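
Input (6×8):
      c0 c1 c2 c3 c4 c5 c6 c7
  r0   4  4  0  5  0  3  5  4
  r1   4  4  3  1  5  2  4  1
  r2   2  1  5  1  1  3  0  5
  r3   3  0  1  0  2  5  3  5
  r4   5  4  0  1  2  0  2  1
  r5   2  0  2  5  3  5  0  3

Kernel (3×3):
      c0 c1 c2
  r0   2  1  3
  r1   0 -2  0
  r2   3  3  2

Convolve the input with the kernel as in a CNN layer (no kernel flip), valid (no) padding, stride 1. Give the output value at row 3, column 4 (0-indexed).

42

The receptive field on the input at this output position is [2 5 3 / 2 0 2 / 3 5 0]. Elementwise product with the kernel and sum: 2·2 + 5·1 + 3·3 + 0·-2 + 3·3 + 5·3 + 0·2.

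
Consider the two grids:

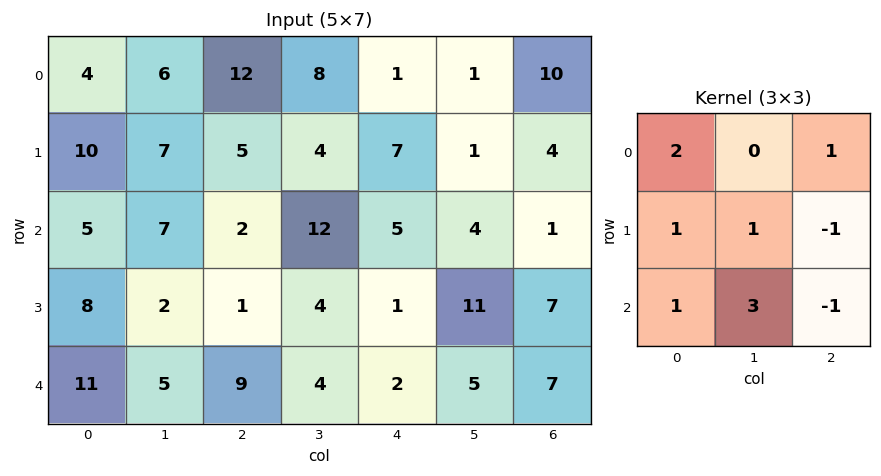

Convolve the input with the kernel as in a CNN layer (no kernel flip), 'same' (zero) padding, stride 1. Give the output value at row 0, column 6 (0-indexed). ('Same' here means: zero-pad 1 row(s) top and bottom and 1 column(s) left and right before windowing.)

The receptive field on the zero-padded input at this output position is [0 0 0 / 1 10 0 / 1 4 0]. Elementwise product with the kernel and sum: 0·2 + 0·1 + 1·1 + 10·1 + 0·-1 + 1·1 + 4·3 + 0·-1.

24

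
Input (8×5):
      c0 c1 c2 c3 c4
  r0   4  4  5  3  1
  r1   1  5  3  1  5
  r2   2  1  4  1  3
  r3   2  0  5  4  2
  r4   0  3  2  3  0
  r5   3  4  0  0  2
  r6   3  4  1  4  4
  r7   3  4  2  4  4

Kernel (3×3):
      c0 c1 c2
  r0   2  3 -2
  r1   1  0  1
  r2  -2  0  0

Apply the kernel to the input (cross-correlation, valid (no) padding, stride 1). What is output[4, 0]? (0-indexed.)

The receptive field on the input at this output position is [0 3 2 / 3 4 0 / 3 4 1]. Elementwise product with the kernel and sum: 0·2 + 3·3 + 2·-2 + 3·1 + 0·1 + 3·-2.

2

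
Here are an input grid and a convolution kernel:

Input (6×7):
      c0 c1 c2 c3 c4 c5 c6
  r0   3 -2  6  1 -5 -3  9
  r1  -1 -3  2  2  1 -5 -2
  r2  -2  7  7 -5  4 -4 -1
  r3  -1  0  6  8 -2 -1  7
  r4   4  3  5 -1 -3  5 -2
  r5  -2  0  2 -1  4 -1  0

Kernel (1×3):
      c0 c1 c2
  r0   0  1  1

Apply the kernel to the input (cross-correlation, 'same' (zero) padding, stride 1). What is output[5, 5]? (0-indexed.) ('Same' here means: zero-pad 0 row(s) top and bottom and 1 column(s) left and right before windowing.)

-1

The receptive field on the zero-padded input at this output position is [4 -1 0]. Elementwise product with the kernel and sum: -1·1 + 0·1.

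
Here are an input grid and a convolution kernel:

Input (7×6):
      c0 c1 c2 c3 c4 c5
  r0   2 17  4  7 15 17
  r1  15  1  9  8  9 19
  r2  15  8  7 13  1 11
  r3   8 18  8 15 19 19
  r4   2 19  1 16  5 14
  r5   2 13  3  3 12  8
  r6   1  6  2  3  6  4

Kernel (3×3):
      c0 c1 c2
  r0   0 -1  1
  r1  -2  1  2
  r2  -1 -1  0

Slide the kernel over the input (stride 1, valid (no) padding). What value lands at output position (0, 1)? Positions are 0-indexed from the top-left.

The receptive field on the input at this output position is [17 4 7 / 1 9 8 / 8 7 13]. Elementwise product with the kernel and sum: 4·-1 + 7·1 + 1·-2 + 9·1 + 8·2 + 8·-1 + 7·-1.

11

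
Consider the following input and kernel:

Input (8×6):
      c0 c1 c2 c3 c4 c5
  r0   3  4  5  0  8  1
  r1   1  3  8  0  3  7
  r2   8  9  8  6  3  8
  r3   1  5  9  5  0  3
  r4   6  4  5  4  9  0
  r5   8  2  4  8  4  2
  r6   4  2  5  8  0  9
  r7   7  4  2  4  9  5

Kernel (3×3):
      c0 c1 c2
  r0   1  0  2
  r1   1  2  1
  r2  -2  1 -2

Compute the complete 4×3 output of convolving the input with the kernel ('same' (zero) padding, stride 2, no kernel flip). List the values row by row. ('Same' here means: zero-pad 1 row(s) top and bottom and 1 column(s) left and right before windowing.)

Output[0,0]: The receptive field on the zero-padded input at this output position is [0 0 0 / 0 3 4 / 0 1 3]. Elementwise product with the kernel and sum: 0·1 + 0·2 + 0·1 + 3·2 + 4·1 + 0·-2 + 1·1 + 3·-2.

5 16 6
22 23 18
30 17 17
13 24 20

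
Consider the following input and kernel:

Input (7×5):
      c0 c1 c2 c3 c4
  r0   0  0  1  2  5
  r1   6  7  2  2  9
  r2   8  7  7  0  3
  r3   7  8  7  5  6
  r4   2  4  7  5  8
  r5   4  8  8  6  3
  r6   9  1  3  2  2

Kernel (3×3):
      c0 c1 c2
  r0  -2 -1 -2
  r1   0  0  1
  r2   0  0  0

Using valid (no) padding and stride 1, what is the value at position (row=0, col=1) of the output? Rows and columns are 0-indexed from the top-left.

The receptive field on the input at this output position is [0 1 2 / 7 2 2 / 7 7 0]. Elementwise product with the kernel and sum: 0·-2 + 1·-1 + 2·-2 + 2·1.

-3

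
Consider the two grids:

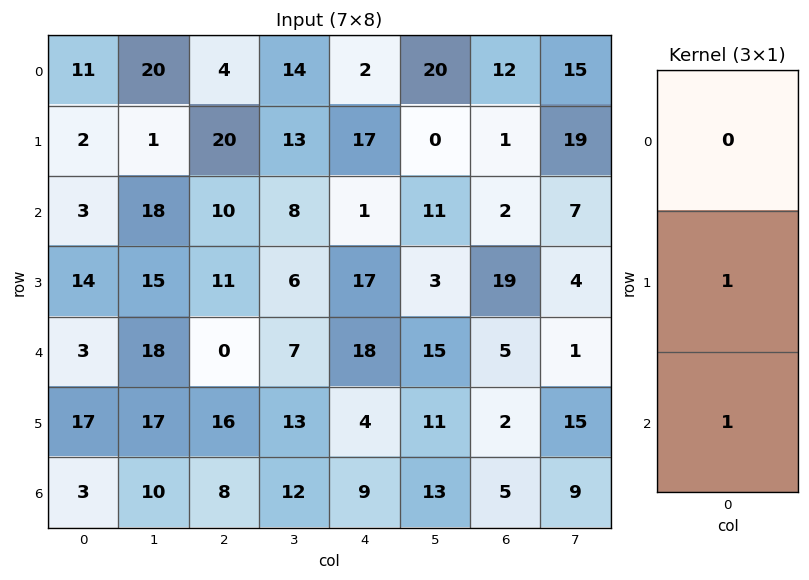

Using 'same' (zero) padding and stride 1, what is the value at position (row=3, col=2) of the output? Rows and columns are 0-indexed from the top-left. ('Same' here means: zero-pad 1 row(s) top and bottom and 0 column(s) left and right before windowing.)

11

The receptive field on the zero-padded input at this output position is [10 / 11 / 0]. Elementwise product with the kernel and sum: 11·1 + 0·1.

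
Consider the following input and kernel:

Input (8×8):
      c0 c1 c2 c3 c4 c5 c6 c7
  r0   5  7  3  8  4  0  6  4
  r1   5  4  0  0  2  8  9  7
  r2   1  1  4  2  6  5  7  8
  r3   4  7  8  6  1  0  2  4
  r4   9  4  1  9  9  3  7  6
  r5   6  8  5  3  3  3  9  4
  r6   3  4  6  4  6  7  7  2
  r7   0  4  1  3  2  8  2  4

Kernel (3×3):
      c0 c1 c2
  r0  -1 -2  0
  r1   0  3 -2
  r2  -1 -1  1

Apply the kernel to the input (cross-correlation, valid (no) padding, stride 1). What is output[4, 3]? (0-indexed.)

-27

The receptive field on the input at this output position is [9 9 3 / 3 3 3 / 4 6 7]. Elementwise product with the kernel and sum: 9·-1 + 9·-2 + 3·3 + 3·-2 + 4·-1 + 6·-1 + 7·1.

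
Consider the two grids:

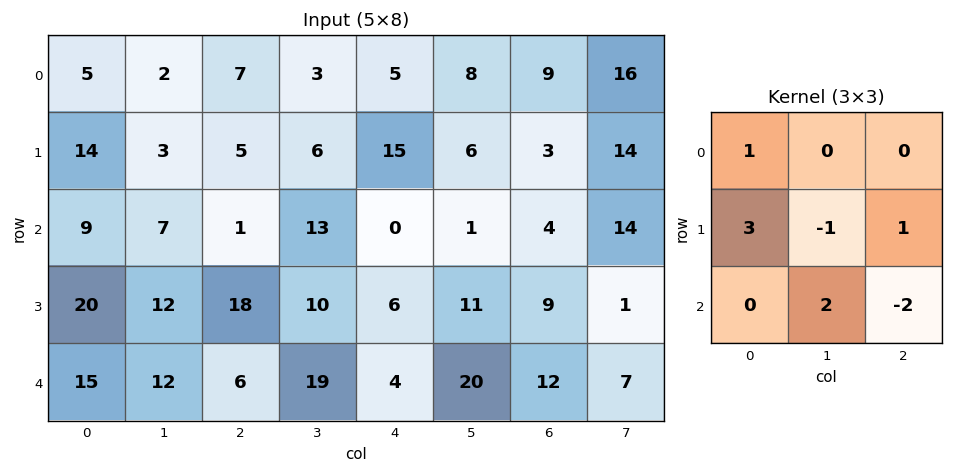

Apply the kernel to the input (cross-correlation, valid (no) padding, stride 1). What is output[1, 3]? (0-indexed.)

The receptive field on the input at this output position is [6 15 6 / 13 0 1 / 10 6 11]. Elementwise product with the kernel and sum: 6·1 + 13·3 + 0·-1 + 1·1 + 6·2 + 11·-2.

36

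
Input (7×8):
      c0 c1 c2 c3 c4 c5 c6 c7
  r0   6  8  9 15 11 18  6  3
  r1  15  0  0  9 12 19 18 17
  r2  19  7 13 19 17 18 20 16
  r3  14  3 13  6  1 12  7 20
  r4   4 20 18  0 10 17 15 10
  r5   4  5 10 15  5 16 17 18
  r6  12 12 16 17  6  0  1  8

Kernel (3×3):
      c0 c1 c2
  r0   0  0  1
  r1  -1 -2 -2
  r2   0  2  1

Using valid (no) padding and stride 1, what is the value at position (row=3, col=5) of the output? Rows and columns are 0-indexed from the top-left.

The receptive field on the input at this output position is [12 7 20 / 17 15 10 / 16 17 18]. Elementwise product with the kernel and sum: 20·1 + 17·-1 + 15·-2 + 10·-2 + 17·2 + 18·1.

5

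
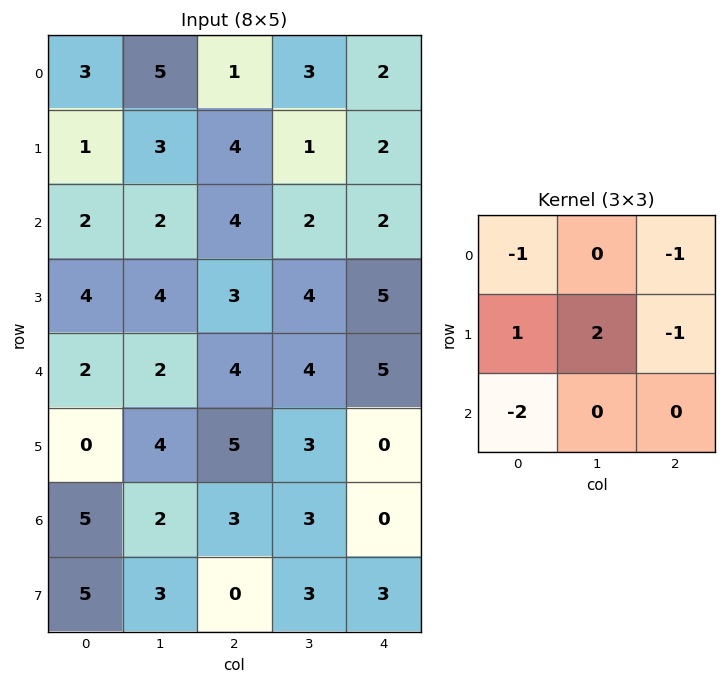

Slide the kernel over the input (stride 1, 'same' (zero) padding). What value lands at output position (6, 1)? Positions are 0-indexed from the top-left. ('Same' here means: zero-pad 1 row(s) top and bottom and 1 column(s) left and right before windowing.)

The receptive field on the zero-padded input at this output position is [0 4 5 / 5 2 3 / 5 3 0]. Elementwise product with the kernel and sum: 0·-1 + 5·-1 + 5·1 + 2·2 + 3·-1 + 5·-2.

-9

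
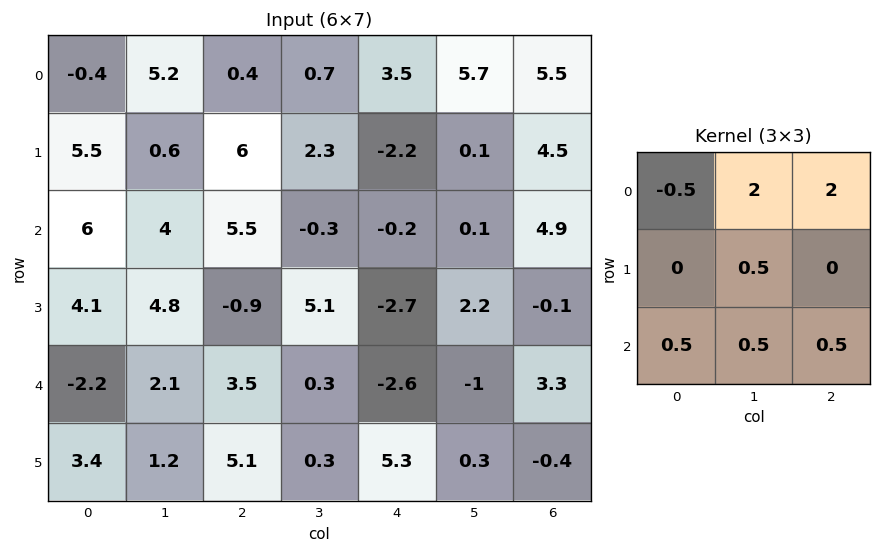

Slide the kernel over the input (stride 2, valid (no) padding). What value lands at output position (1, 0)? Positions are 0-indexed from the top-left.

20.1

The receptive field on the input at this output position is [6 4 5.5 / 4.1 4.8 -0.9 / -2.2 2.1 3.5]. Elementwise product with the kernel and sum: 6·-0.5 + 4·2 + 5.5·2 + 4.8·0.5 + -2.2·0.5 + 2.1·0.5 + 3.5·0.5.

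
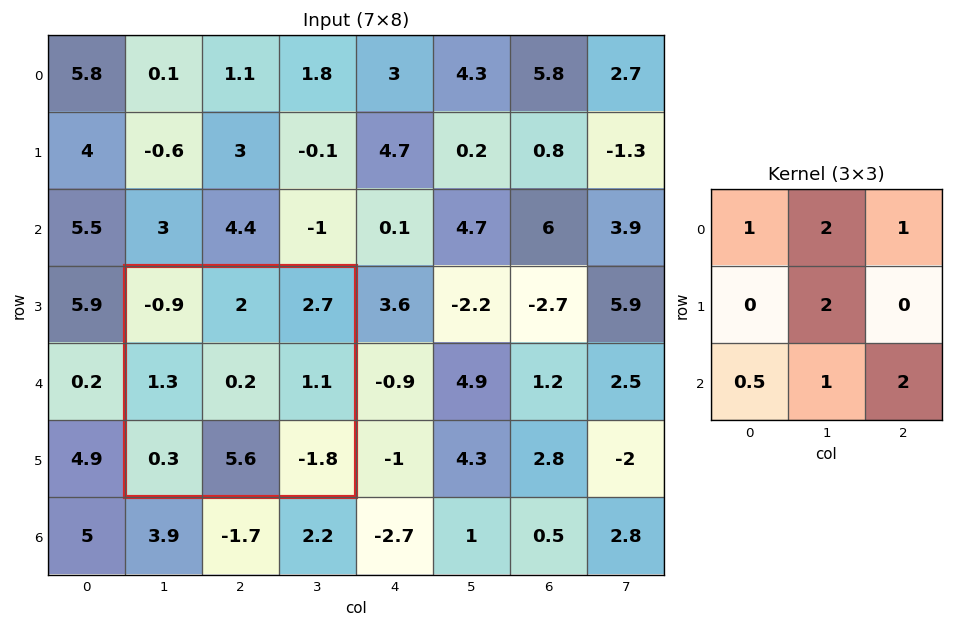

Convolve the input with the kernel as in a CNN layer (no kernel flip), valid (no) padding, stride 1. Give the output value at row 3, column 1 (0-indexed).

8.35

The receptive field on the input at this output position is [-0.9 2 2.7 / 1.3 0.2 1.1 / 0.3 5.6 -1.8]. Elementwise product with the kernel and sum: -0.9·1 + 2·2 + 2.7·1 + 0.2·2 + 0.3·0.5 + 5.6·1 + -1.8·2.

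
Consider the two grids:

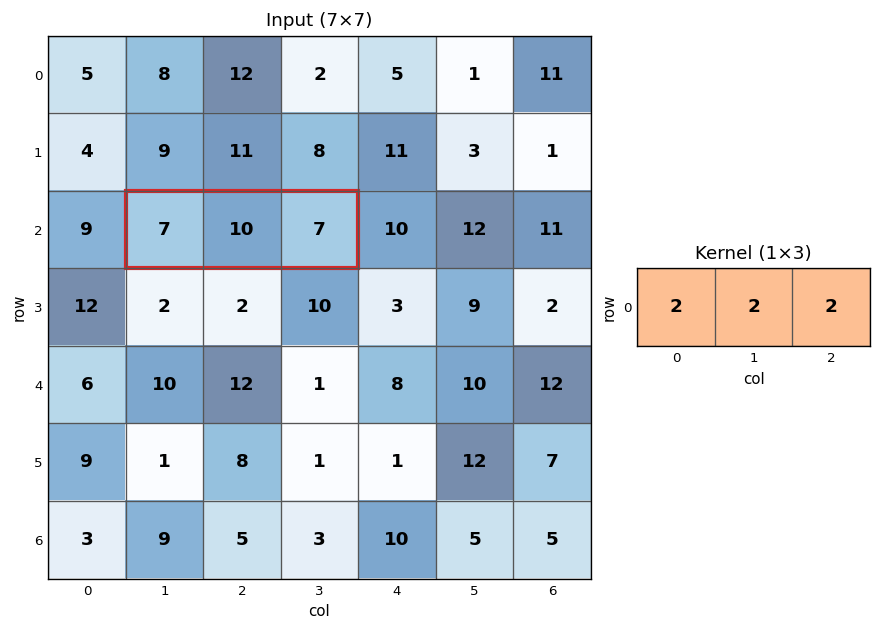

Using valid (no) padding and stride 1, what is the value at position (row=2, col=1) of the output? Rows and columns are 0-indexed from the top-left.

48

The receptive field on the input at this output position is [7 10 7]. Elementwise product with the kernel and sum: 7·2 + 10·2 + 7·2.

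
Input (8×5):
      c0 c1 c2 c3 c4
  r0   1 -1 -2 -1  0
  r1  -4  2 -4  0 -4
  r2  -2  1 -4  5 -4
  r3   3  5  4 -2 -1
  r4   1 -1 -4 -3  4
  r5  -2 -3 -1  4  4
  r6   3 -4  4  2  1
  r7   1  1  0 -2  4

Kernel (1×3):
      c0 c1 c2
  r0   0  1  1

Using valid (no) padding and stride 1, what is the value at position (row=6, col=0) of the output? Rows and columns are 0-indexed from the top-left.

The receptive field on the input at this output position is [3 -4 4]. Elementwise product with the kernel and sum: -4·1 + 4·1.

0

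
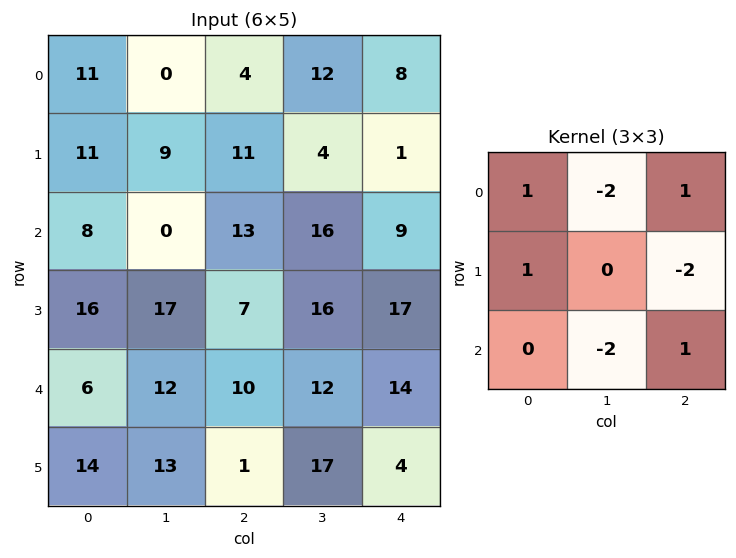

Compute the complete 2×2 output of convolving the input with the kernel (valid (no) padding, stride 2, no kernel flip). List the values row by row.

17 -26
9 -47

Output[0,0]: The receptive field on the input at this output position is [11 0 4 / 11 9 11 / 8 0 13]. Elementwise product with the kernel and sum: 11·1 + 0·-2 + 4·1 + 11·1 + 11·-2 + 0·-2 + 13·1.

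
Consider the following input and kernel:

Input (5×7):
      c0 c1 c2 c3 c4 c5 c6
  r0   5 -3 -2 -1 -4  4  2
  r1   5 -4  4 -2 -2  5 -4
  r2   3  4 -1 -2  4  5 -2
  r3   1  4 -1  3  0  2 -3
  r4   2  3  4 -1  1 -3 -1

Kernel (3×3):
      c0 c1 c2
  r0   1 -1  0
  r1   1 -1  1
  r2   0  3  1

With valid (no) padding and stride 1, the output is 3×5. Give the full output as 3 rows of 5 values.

32 -16 1 25 -6
18 -5 20 1 -7
8 24 -5 -1 -16

Output[0,0]: The receptive field on the input at this output position is [5 -3 -2 / 5 -4 4 / 3 4 -1]. Elementwise product with the kernel and sum: 5·1 + -3·-1 + 5·1 + -4·-1 + 4·1 + 4·3 + -1·1.
Output[0,1]: The receptive field on the input at this output position is [-3 -2 -1 / -4 4 -2 / 4 -1 -2]. Elementwise product with the kernel and sum: -3·1 + -2·-1 + -4·1 + 4·-1 + -2·1 + -1·3 + -2·1.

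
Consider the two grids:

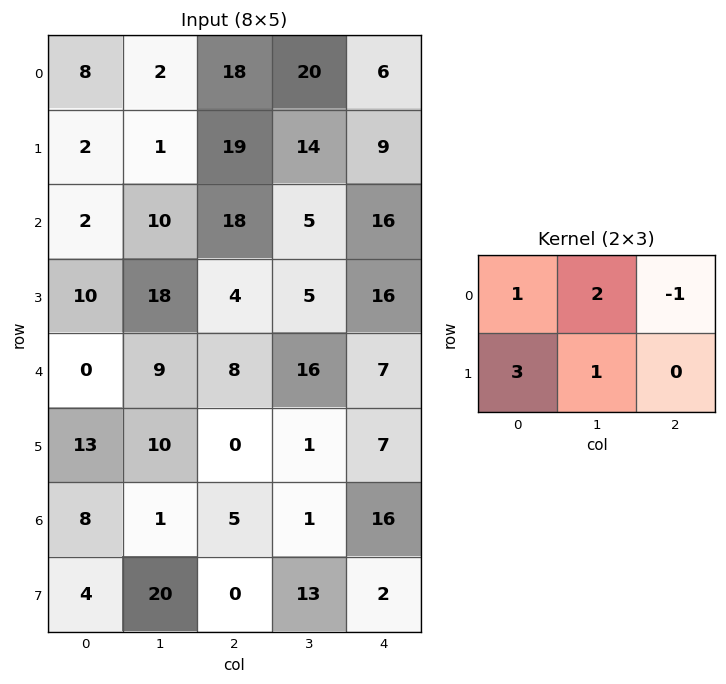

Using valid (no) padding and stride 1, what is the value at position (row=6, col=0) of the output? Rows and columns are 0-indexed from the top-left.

37

The receptive field on the input at this output position is [8 1 5 / 4 20 0]. Elementwise product with the kernel and sum: 8·1 + 1·2 + 5·-1 + 4·3 + 20·1.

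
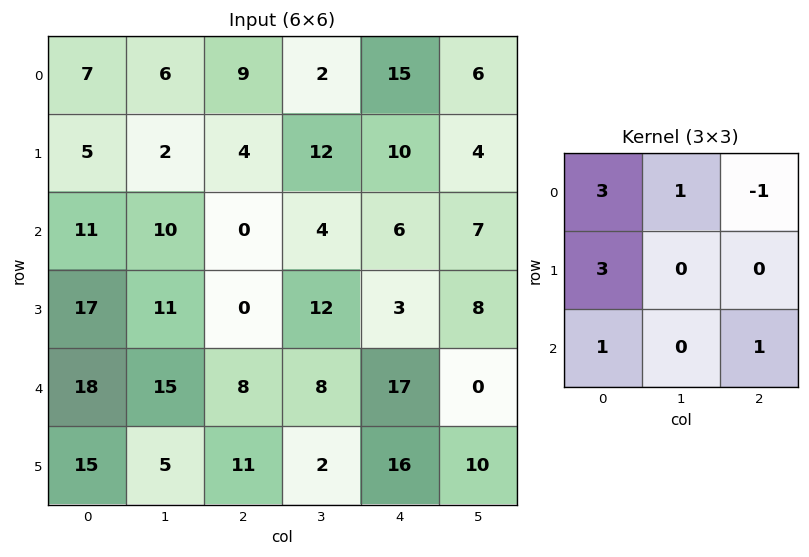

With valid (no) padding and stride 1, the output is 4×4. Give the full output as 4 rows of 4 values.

Output[0,0]: The receptive field on the input at this output position is [7 6 9 / 5 2 4 / 11 10 0]. Elementwise product with the kernel and sum: 7·3 + 6·1 + 9·-1 + 5·3 + 11·1 + 0·1.
Output[0,1]: The receptive field on the input at this output position is [6 9 2 / 2 4 12 / 10 0 4]. Elementwise product with the kernel and sum: 6·3 + 9·1 + 2·-1 + 2·3 + 10·1 + 4·1.

44 45 32 62
63 51 17 74
120 82 23 55
142 73 60 67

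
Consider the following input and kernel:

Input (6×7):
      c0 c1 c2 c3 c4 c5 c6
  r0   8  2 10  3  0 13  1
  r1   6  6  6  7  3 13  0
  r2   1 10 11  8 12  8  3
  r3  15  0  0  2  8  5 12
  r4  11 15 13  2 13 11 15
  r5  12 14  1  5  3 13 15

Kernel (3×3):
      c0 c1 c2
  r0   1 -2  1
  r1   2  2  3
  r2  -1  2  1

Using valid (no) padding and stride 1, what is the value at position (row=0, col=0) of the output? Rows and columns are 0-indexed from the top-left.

The receptive field on the input at this output position is [8 2 10 / 6 6 6 / 1 10 11]. Elementwise product with the kernel and sum: 8·1 + 2·-2 + 10·1 + 6·2 + 6·2 + 6·3 + 1·-1 + 10·2 + 11·1.

86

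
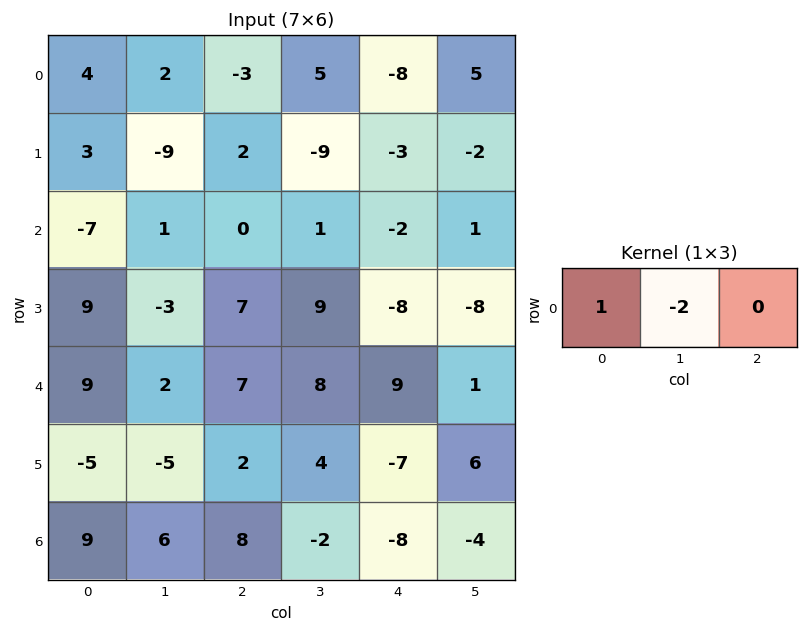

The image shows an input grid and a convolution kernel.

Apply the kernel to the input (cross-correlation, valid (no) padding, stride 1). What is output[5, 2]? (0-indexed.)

-6

The receptive field on the input at this output position is [2 4 -7]. Elementwise product with the kernel and sum: 2·1 + 4·-2.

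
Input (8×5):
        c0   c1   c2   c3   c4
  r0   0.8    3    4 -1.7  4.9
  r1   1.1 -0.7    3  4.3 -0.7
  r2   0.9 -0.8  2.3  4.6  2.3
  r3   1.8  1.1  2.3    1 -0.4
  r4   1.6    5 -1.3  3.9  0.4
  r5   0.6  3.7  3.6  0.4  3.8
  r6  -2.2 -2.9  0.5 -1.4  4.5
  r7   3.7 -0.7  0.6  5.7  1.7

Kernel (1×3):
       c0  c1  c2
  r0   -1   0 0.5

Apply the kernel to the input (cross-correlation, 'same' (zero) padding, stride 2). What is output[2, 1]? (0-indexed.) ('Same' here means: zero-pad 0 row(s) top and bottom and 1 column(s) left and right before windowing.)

-3.05

The receptive field on the zero-padded input at this output position is [5 -1.3 3.9]. Elementwise product with the kernel and sum: 5·-1 + 3.9·0.5.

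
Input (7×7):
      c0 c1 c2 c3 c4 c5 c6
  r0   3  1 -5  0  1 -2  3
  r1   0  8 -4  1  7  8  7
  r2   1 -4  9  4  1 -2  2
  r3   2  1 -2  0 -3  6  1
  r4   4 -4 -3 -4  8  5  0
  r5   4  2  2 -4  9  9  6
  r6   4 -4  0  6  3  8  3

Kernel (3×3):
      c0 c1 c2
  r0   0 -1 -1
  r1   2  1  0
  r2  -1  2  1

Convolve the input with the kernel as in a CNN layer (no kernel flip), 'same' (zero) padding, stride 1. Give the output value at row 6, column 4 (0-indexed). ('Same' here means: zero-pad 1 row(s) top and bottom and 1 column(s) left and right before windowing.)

-3

The receptive field on the zero-padded input at this output position is [-4 9 9 / 6 3 8 / 0 0 0]. Elementwise product with the kernel and sum: 9·-1 + 9·-1 + 6·2 + 3·1 + 0·-1 + 0·2 + 0·1.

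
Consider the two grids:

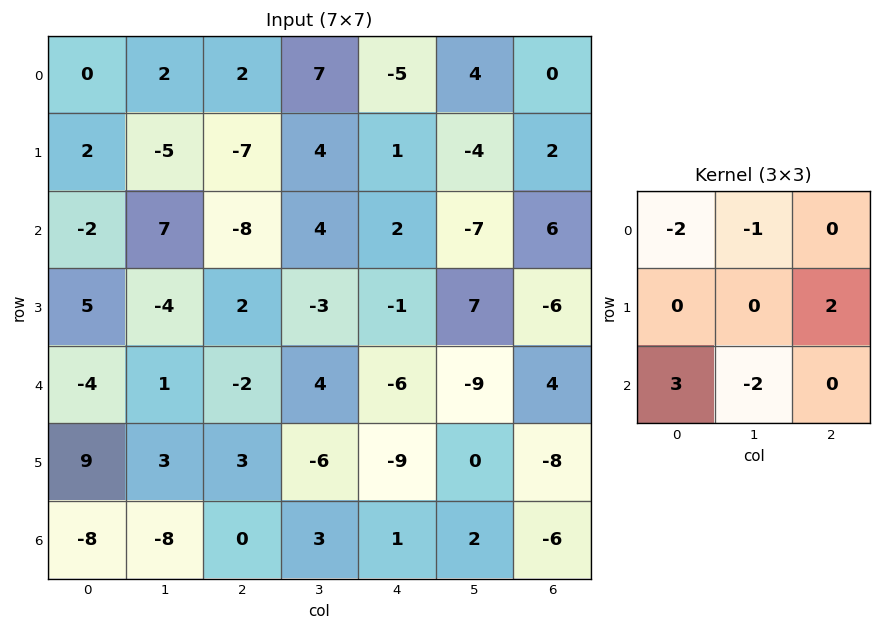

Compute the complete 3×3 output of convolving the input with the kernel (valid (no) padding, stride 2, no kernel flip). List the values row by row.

Output[0,0]: The receptive field on the input at this output position is [0 2 2 / 2 -5 -7 / -2 7 -8]. Elementwise product with the kernel and sum: 0·-2 + 2·-1 + -7·2 + -2·3 + 7·-2.

-36 -41 30
-13 -4 -9
5 -24 4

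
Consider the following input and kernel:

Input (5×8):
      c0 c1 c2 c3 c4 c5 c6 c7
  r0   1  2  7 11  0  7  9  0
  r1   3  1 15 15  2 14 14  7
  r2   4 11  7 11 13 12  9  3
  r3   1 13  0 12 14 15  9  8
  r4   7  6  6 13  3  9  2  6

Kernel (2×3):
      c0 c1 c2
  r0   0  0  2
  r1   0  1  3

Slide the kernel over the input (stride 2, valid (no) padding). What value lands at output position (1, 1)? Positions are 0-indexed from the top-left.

80

The receptive field on the input at this output position is [7 11 13 / 0 12 14]. Elementwise product with the kernel and sum: 13·2 + 12·1 + 14·3.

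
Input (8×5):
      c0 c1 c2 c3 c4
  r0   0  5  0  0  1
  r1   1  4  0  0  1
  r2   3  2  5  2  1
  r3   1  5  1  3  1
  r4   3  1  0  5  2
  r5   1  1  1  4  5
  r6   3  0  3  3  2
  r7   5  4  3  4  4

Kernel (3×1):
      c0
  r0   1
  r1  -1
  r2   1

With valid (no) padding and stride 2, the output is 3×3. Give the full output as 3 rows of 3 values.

Output[0,0]: The receptive field on the input at this output position is [0 / 1 / 3]. Elementwise product with the kernel and sum: 0·1 + 1·-1 + 3·1.
Output[0,1]: The receptive field on the input at this output position is [0 / 0 / 5]. Elementwise product with the kernel and sum: 0·1 + 0·-1 + 5·1.

2 5 1
5 4 2
5 2 -1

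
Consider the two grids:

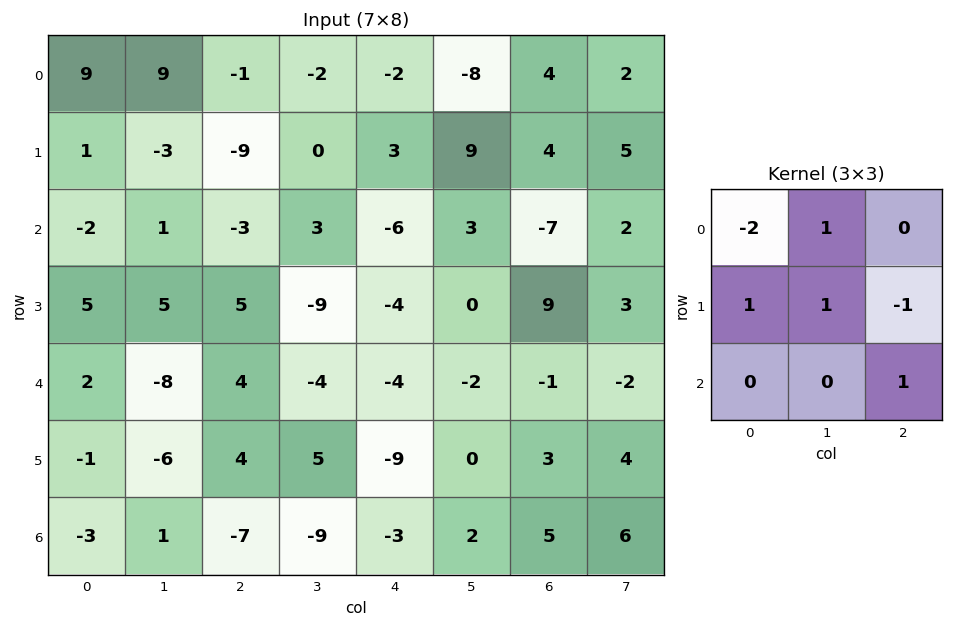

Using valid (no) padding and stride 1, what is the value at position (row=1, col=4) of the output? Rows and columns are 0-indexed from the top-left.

The receptive field on the input at this output position is [3 9 4 / -6 3 -7 / -4 0 9]. Elementwise product with the kernel and sum: 3·-2 + 9·1 + -6·1 + 3·1 + -7·-1 + 9·1.

16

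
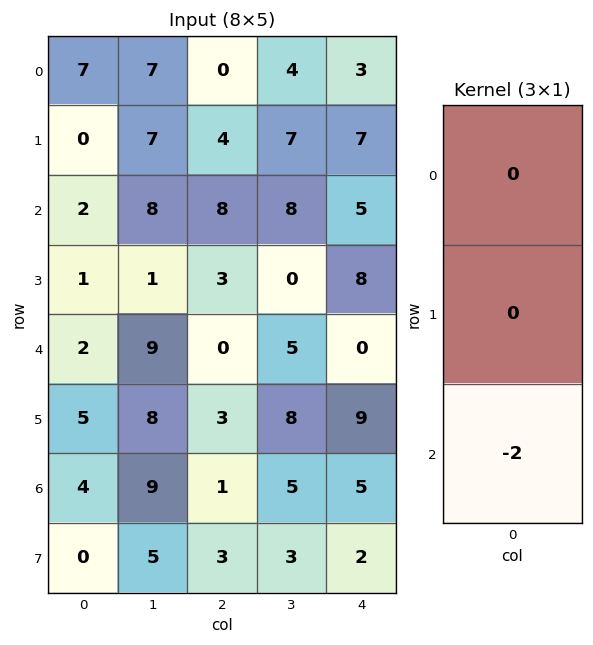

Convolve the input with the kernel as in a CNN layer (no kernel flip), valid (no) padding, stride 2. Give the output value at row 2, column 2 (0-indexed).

-10

The receptive field on the input at this output position is [0 / 9 / 5]. Elementwise product with the kernel and sum: 5·-2.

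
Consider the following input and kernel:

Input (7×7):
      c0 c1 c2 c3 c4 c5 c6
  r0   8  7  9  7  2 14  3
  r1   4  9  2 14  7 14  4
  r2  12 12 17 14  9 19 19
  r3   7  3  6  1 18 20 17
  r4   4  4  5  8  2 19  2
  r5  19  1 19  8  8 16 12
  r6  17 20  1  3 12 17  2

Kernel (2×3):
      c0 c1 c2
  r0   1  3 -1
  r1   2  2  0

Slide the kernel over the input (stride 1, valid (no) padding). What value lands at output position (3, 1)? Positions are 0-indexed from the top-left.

38

The receptive field on the input at this output position is [3 6 1 / 4 5 8]. Elementwise product with the kernel and sum: 3·1 + 6·3 + 1·-1 + 4·2 + 5·2.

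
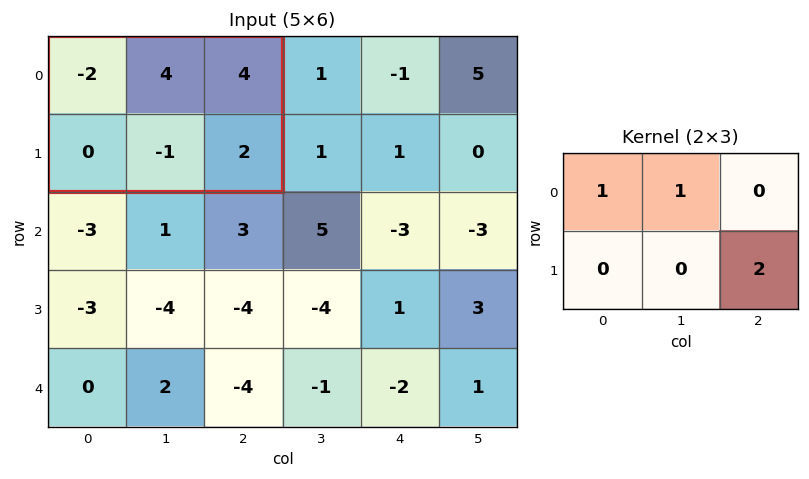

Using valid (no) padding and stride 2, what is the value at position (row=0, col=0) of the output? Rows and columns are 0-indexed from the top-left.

6

The receptive field on the input at this output position is [-2 4 4 / 0 -1 2]. Elementwise product with the kernel and sum: -2·1 + 4·1 + 2·2.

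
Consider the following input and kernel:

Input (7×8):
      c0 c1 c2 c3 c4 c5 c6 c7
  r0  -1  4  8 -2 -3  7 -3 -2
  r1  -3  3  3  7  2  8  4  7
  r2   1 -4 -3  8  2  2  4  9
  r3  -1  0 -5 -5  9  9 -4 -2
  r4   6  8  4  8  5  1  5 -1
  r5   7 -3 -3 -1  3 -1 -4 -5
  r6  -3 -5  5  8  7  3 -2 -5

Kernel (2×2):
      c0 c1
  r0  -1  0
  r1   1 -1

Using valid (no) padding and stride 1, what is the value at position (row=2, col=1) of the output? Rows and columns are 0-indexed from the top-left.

9

The receptive field on the input at this output position is [-4 -3 / 0 -5]. Elementwise product with the kernel and sum: -4·-1 + 0·1 + -5·-1.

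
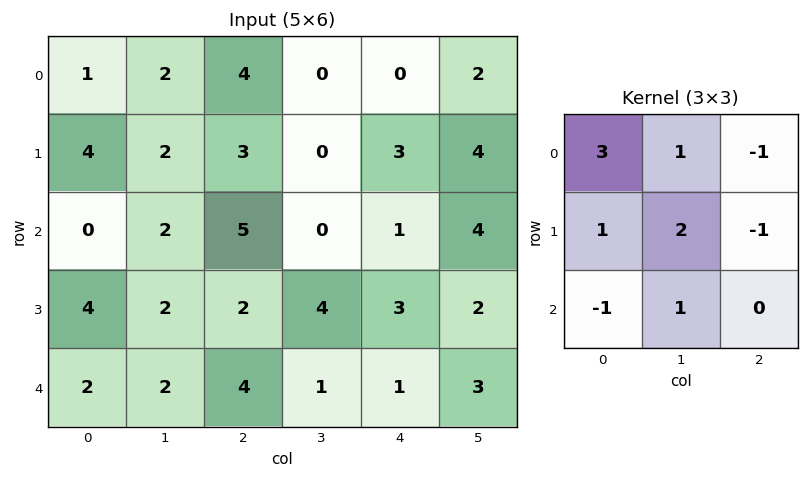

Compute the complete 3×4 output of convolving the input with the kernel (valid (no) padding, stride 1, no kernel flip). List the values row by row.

Output[0,0]: The receptive field on the input at this output position is [1 2 4 / 4 2 3 / 0 2 5]. Elementwise product with the kernel and sum: 1·3 + 2·1 + 4·-1 + 4·1 + 2·2 + 3·-1 + 0·-1 + 2·1.
Output[0,1]: The receptive field on the input at this output position is [2 4 0 / 2 3 0 / 2 5 0]. Elementwise product with the kernel and sum: 2·3 + 4·1 + 0·-1 + 2·1 + 3·2 + 0·-1 + 2·-1 + 5·1.

8 21 7 1
8 21 12 -4
3 15 18 5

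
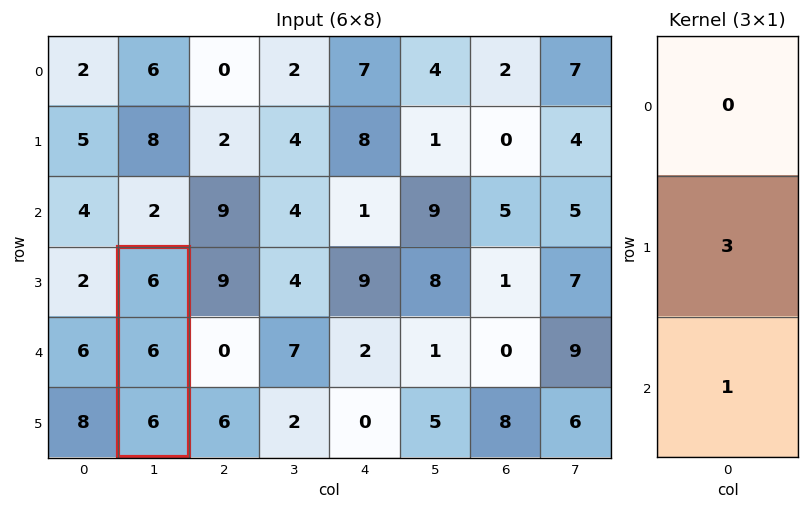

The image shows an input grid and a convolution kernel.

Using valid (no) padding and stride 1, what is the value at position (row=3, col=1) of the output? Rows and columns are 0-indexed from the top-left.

The receptive field on the input at this output position is [6 / 6 / 6]. Elementwise product with the kernel and sum: 6·3 + 6·1.

24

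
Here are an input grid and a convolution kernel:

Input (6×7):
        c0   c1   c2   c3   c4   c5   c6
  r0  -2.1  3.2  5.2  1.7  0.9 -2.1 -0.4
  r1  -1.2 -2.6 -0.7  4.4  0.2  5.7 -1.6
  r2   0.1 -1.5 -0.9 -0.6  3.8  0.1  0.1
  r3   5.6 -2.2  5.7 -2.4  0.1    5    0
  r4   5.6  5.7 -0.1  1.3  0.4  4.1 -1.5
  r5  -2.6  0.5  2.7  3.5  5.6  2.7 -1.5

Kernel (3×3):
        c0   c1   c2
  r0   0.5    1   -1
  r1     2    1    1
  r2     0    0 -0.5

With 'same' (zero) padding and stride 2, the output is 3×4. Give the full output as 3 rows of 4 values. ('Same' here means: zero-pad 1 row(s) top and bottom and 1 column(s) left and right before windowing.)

2.4 11.1 -0.65 -4.6
1.1 -9.7 -3.1 1.55
18.85 17.85 -0.35 9.2

Output[0,0]: The receptive field on the zero-padded input at this output position is [0 0 0 / 0 -2.1 3.2 / 0 -1.2 -2.6]. Elementwise product with the kernel and sum: 0·0.5 + 0·1 + 0·-1 + 0·2 + -2.1·1 + 3.2·1 + -2.6·-0.5.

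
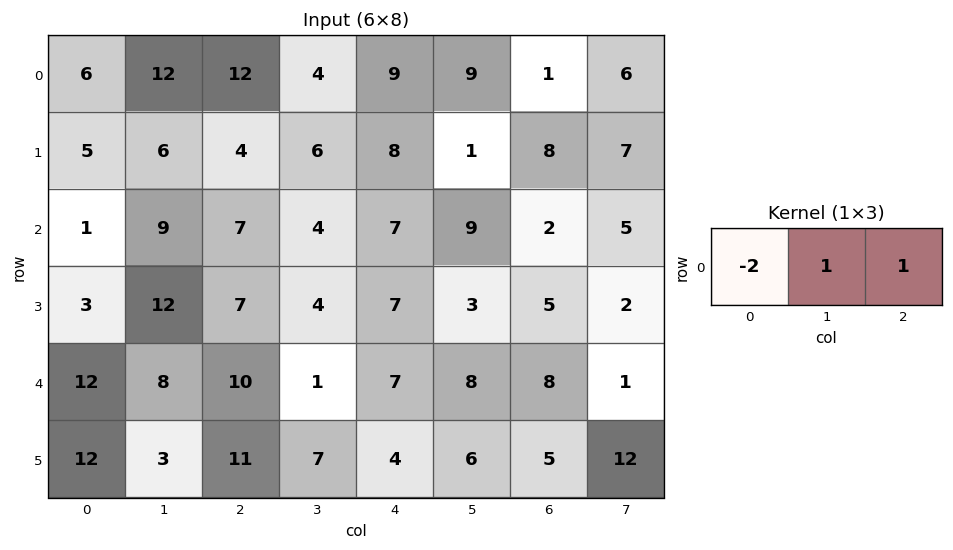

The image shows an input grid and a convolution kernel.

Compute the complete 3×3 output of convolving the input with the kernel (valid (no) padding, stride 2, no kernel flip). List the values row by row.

12 -11 -8
14 -3 -3
-6 -12 2

Output[0,0]: The receptive field on the input at this output position is [6 12 12]. Elementwise product with the kernel and sum: 6·-2 + 12·1 + 12·1.
Output[0,1]: The receptive field on the input at this output position is [12 4 9]. Elementwise product with the kernel and sum: 12·-2 + 4·1 + 9·1.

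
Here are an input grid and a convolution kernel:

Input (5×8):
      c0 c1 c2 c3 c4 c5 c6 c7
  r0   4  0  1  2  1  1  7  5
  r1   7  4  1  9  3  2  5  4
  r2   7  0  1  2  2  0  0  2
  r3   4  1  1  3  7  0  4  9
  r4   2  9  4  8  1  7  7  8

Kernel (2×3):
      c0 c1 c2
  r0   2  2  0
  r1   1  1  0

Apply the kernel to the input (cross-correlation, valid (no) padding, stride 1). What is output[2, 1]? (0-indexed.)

4

The receptive field on the input at this output position is [0 1 2 / 1 1 3]. Elementwise product with the kernel and sum: 0·2 + 1·2 + 1·1 + 1·1.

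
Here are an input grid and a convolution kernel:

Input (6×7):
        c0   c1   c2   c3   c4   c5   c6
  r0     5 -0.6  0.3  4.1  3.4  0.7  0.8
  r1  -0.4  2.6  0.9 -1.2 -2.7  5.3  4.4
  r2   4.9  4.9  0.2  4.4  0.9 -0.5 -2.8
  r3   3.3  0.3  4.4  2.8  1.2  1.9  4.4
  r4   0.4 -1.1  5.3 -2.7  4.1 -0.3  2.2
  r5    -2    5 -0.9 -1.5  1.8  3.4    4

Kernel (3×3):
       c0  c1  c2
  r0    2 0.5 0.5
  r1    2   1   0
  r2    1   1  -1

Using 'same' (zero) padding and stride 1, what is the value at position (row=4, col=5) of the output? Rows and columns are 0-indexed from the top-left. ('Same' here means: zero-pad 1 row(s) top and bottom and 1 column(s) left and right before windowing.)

14.65

The receptive field on the zero-padded input at this output position is [1.2 1.9 4.4 / 4.1 -0.3 2.2 / 1.8 3.4 4]. Elementwise product with the kernel and sum: 1.2·2 + 1.9·0.5 + 4.4·0.5 + 4.1·2 + -0.3·1 + 1.8·1 + 3.4·1 + 4·-1.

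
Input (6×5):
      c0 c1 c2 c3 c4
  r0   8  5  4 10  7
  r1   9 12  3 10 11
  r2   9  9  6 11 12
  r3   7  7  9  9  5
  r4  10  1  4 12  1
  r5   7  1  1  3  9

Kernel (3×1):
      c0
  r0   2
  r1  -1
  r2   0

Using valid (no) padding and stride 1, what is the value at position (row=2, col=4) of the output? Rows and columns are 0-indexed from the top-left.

19

The receptive field on the input at this output position is [12 / 5 / 1]. Elementwise product with the kernel and sum: 12·2 + 5·-1.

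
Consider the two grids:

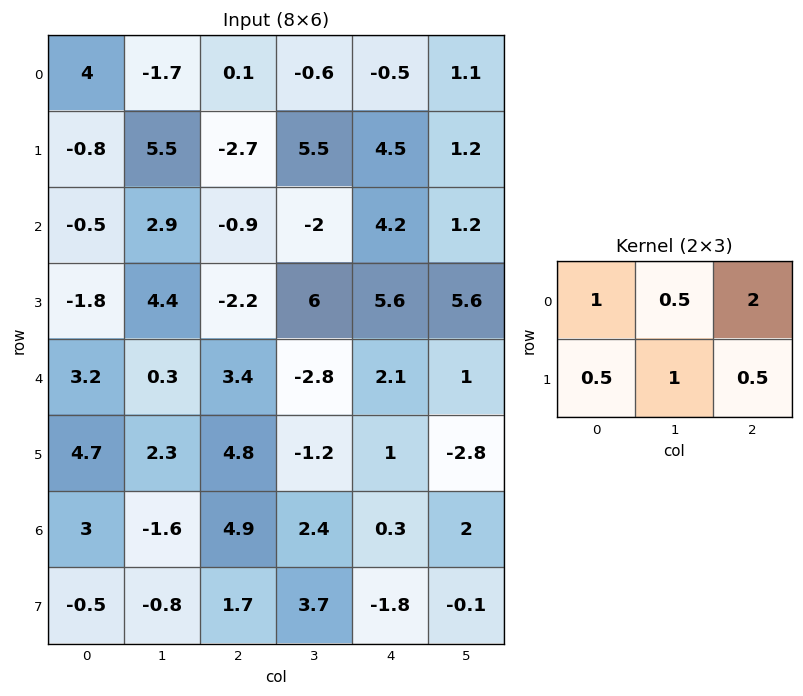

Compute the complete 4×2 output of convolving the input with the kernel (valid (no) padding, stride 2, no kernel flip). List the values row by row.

Output[0,0]: The receptive field on the input at this output position is [4 -1.7 0.1 / -0.8 5.5 -2.7]. Elementwise product with the kernel and sum: 4·1 + -1.7·0.5 + 0.1·2 + -0.8·0.5 + 5.5·1 + -2.7·0.5.

7.1 5.2
1.55 14.2
17.2 7.9
11.8 10.35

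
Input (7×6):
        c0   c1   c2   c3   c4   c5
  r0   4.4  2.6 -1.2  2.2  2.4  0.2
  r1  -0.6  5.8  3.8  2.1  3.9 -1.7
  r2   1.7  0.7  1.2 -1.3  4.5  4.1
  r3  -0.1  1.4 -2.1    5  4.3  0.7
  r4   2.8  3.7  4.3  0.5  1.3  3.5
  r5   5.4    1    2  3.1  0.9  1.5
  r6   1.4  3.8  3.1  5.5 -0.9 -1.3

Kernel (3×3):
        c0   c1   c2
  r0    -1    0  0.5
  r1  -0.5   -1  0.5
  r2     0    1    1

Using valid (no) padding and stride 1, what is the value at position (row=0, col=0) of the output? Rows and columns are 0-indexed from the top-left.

-6.7

The receptive field on the input at this output position is [4.4 2.6 -1.2 / -0.6 5.8 3.8 / 1.7 0.7 1.2]. Elementwise product with the kernel and sum: 4.4·-1 + -1.2·0.5 + -0.6·-0.5 + 5.8·-1 + 3.8·0.5 + 0.7·1 + 1.2·1.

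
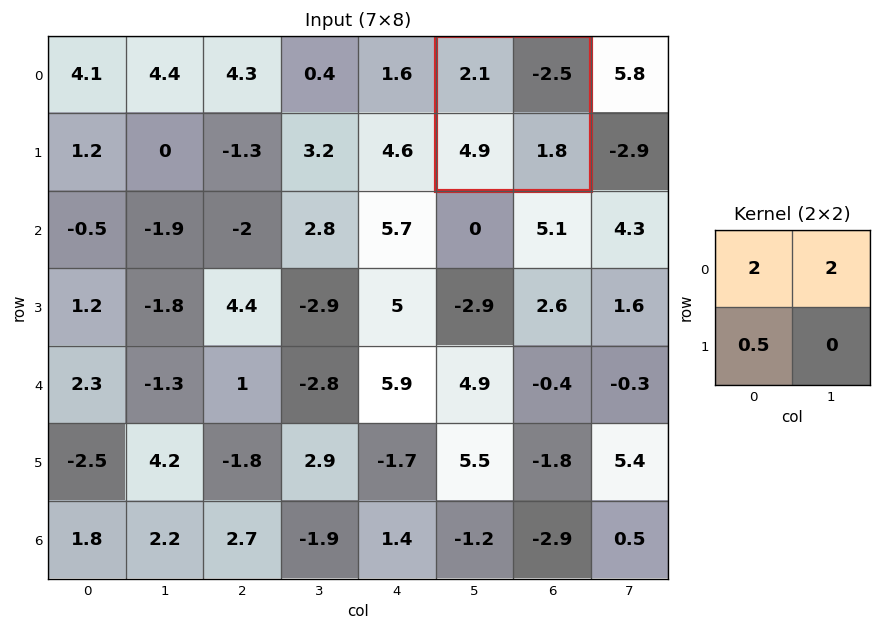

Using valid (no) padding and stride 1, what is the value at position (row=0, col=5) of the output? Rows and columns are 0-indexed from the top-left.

The receptive field on the input at this output position is [2.1 -2.5 / 4.9 1.8]. Elementwise product with the kernel and sum: 2.1·2 + -2.5·2 + 4.9·0.5.

1.65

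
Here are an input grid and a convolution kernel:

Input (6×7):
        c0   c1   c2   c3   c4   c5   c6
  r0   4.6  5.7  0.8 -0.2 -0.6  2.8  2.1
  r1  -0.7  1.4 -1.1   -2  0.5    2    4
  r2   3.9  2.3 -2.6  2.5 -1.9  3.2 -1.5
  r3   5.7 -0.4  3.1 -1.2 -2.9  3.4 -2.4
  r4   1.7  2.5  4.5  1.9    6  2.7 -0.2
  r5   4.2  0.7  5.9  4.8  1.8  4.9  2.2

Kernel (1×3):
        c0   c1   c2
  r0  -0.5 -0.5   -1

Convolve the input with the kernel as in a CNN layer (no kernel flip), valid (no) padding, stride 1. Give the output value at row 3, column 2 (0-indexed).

1.95

The receptive field on the input at this output position is [3.1 -1.2 -2.9]. Elementwise product with the kernel and sum: 3.1·-0.5 + -1.2·-0.5 + -2.9·-1.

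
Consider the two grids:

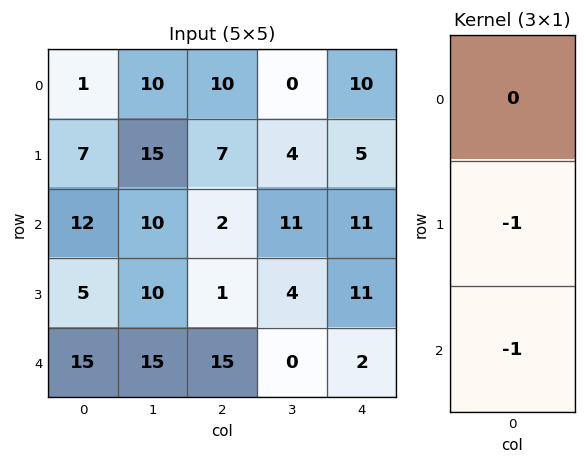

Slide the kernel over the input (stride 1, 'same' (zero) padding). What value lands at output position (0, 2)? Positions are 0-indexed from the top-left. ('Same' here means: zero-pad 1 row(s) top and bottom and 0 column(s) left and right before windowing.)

-17

The receptive field on the zero-padded input at this output position is [0 / 10 / 7]. Elementwise product with the kernel and sum: 10·-1 + 7·-1.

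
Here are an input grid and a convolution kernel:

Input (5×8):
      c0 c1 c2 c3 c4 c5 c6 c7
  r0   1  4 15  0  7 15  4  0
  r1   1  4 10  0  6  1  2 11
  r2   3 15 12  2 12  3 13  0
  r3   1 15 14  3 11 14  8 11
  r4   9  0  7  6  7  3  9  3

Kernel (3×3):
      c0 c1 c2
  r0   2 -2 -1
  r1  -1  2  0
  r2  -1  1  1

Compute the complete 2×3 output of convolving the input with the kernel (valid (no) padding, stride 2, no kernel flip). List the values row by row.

Output[0,0]: The receptive field on the input at this output position is [1 4 15 / 1 4 10 / 3 15 12]. Elementwise product with the kernel and sum: 1·2 + 4·-2 + 15·-1 + 1·-1 + 4·2 + 3·-1 + 15·1 + 12·1.

10 15 -20
-9 6 27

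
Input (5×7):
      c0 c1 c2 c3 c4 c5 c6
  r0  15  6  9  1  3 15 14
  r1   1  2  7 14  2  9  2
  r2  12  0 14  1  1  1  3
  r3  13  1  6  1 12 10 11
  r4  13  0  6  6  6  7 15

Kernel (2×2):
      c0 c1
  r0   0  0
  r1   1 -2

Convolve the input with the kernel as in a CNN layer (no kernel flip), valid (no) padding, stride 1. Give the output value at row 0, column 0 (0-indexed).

-3

The receptive field on the input at this output position is [15 6 / 1 2]. Elementwise product with the kernel and sum: 1·1 + 2·-2.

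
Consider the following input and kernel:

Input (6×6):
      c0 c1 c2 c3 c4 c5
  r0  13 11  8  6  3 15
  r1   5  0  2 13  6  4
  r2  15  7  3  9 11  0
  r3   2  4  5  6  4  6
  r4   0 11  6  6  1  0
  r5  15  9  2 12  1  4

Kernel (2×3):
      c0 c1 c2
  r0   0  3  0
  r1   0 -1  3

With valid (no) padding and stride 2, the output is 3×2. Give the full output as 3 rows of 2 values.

Output[0,0]: The receptive field on the input at this output position is [13 11 8 / 5 0 2]. Elementwise product with the kernel and sum: 11·3 + 0·-1 + 2·3.

39 23
32 33
30 9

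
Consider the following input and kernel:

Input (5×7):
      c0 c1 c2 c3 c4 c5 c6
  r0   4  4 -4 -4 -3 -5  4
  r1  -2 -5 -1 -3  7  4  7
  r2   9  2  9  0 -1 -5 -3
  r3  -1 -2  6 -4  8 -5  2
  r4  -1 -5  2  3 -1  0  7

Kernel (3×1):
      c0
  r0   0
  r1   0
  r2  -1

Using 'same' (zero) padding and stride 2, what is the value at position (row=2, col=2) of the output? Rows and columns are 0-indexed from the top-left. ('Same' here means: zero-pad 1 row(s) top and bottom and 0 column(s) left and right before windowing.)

The receptive field on the zero-padded input at this output position is [8 / -1 / 0]. Elementwise product with the kernel and sum: 0·-1.

0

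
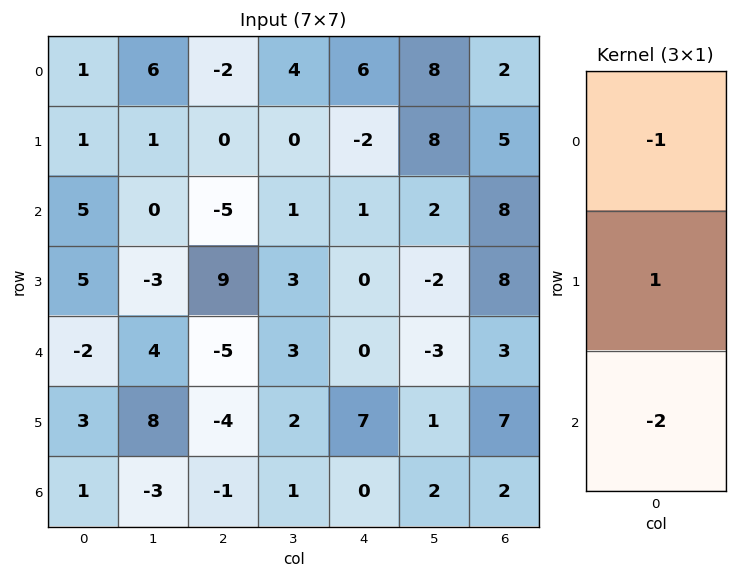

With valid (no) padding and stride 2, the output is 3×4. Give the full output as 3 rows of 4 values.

-10 12 -10 -13
4 24 -1 -6
3 3 7 0

Output[0,0]: The receptive field on the input at this output position is [1 / 1 / 5]. Elementwise product with the kernel and sum: 1·-1 + 1·1 + 5·-2.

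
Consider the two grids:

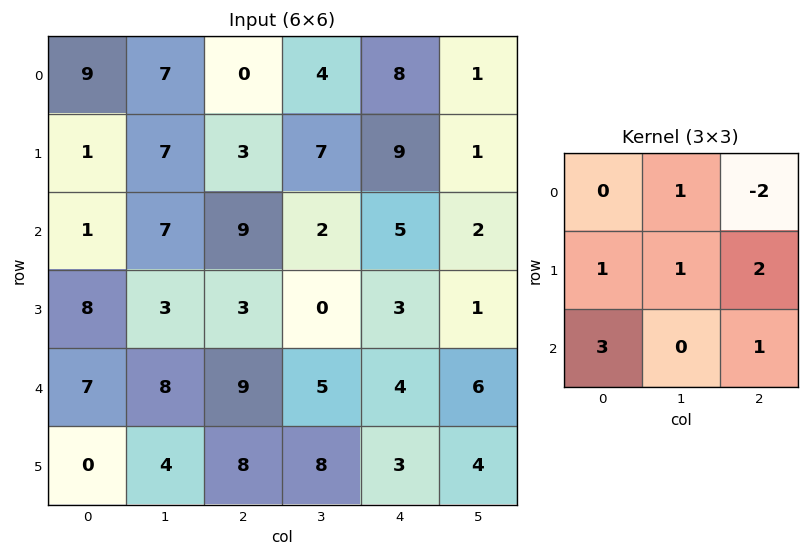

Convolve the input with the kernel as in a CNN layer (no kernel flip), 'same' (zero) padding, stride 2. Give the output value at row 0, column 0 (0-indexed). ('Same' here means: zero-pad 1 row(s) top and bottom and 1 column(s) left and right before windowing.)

30

The receptive field on the zero-padded input at this output position is [0 0 0 / 0 9 7 / 0 1 7]. Elementwise product with the kernel and sum: 0·1 + 0·-2 + 0·1 + 9·1 + 7·2 + 0·3 + 7·1.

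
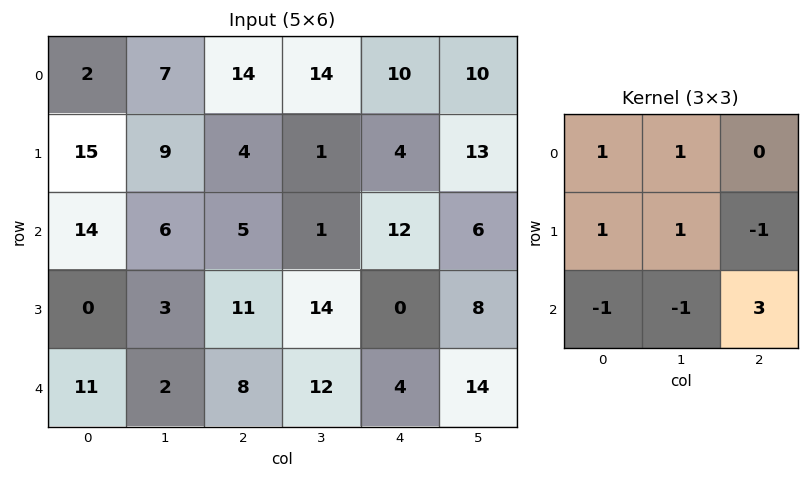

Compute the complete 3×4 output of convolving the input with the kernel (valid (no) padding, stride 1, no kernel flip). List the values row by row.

Output[0,0]: The receptive field on the input at this output position is [2 7 14 / 15 9 4 / 14 6 5]. Elementwise product with the kernel and sum: 2·1 + 7·1 + 15·1 + 9·1 + 4·-1 + 14·-1 + 6·-1 + 5·3.
Output[0,1]: The receptive field on the input at this output position is [7 14 14 / 9 4 1 / 6 5 1]. Elementwise product with the kernel and sum: 7·1 + 14·1 + 9·1 + 4·1 + 1·-1 + 6·-1 + 5·-1 + 1·3.

24 25 59 21
69 51 -26 22
23 37 23 45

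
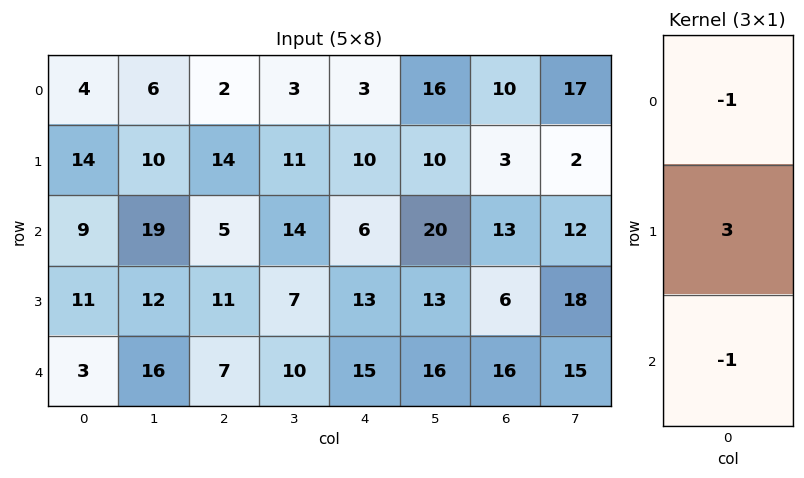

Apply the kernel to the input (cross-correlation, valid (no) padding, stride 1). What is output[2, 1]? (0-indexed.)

1

The receptive field on the input at this output position is [19 / 12 / 16]. Elementwise product with the kernel and sum: 19·-1 + 12·3 + 16·-1.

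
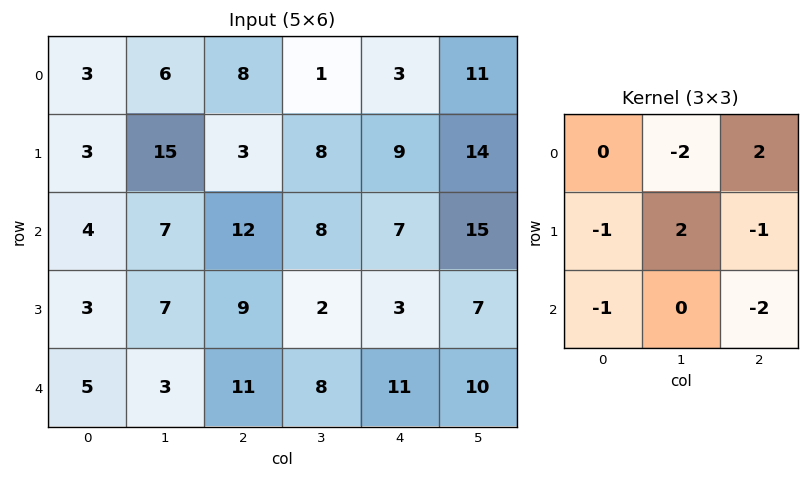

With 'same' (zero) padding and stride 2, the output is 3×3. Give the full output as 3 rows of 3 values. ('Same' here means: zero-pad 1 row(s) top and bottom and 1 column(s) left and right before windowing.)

-30 -22 -42
11 8 -15
15 -3 12

Output[0,0]: The receptive field on the zero-padded input at this output position is [0 0 0 / 0 3 6 / 0 3 15]. Elementwise product with the kernel and sum: 0·-2 + 0·2 + 0·-1 + 3·2 + 6·-1 + 0·-1 + 15·-2.
Output[0,1]: The receptive field on the zero-padded input at this output position is [0 0 0 / 6 8 1 / 15 3 8]. Elementwise product with the kernel and sum: 0·-2 + 0·2 + 6·-1 + 8·2 + 1·-1 + 15·-1 + 8·-2.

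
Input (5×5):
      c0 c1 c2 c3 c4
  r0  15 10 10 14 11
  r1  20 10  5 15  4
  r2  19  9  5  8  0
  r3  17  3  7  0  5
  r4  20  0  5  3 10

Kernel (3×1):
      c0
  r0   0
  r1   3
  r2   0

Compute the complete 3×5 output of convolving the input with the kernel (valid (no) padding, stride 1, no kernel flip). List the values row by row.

Output[0,0]: The receptive field on the input at this output position is [15 / 20 / 19]. Elementwise product with the kernel and sum: 20·3.

60 30 15 45 12
57 27 15 24 0
51 9 21 0 15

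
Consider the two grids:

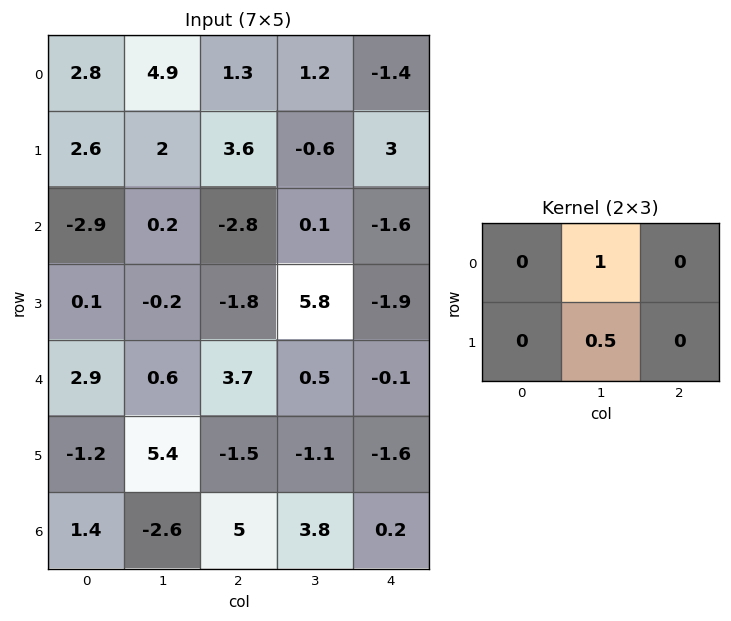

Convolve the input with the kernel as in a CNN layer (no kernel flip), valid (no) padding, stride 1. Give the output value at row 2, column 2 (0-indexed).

The receptive field on the input at this output position is [-2.8 0.1 -1.6 / -1.8 5.8 -1.9]. Elementwise product with the kernel and sum: 0.1·1 + 5.8·0.5.

3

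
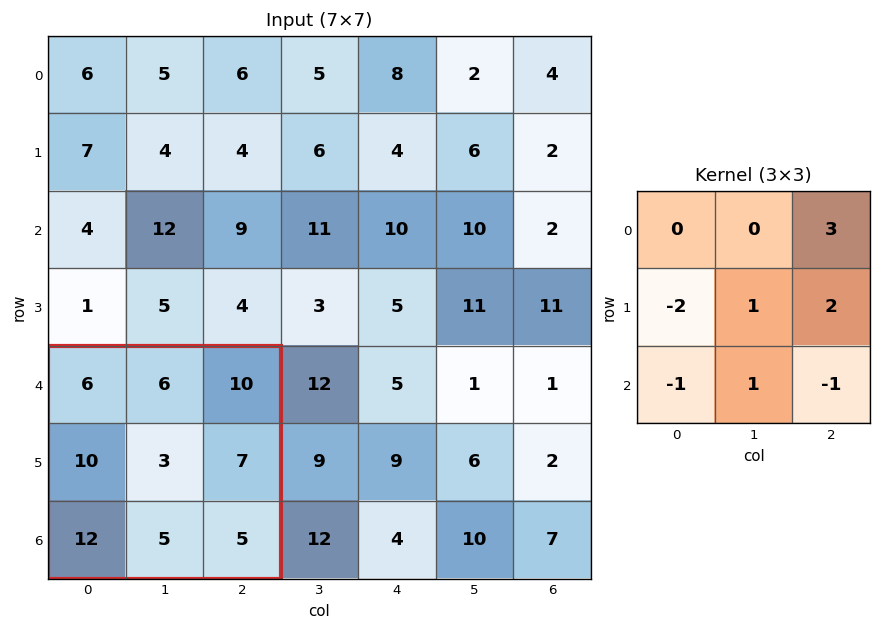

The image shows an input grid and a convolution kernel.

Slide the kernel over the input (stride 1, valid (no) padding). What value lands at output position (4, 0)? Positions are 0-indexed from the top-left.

15

The receptive field on the input at this output position is [6 6 10 / 10 3 7 / 12 5 5]. Elementwise product with the kernel and sum: 10·3 + 10·-2 + 3·1 + 7·2 + 12·-1 + 5·1 + 5·-1.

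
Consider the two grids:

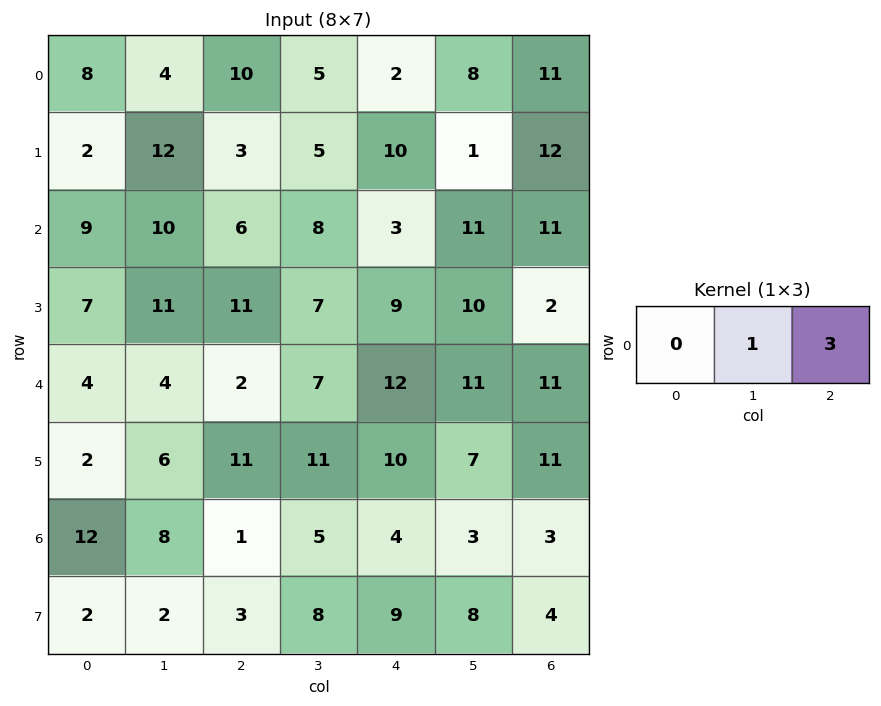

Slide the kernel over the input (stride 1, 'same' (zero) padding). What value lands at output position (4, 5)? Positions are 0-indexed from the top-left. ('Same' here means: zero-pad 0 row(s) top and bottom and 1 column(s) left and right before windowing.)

44

The receptive field on the zero-padded input at this output position is [12 11 11]. Elementwise product with the kernel and sum: 11·1 + 11·3.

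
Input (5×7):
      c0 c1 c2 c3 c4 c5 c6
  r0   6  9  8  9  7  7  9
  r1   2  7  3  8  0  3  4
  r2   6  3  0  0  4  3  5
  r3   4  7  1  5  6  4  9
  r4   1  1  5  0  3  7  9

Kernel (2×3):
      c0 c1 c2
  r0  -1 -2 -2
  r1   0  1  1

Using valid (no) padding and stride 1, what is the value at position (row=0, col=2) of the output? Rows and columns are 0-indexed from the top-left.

The receptive field on the input at this output position is [8 9 7 / 3 8 0]. Elementwise product with the kernel and sum: 8·-1 + 9·-2 + 7·-2 + 8·1 + 0·1.

-32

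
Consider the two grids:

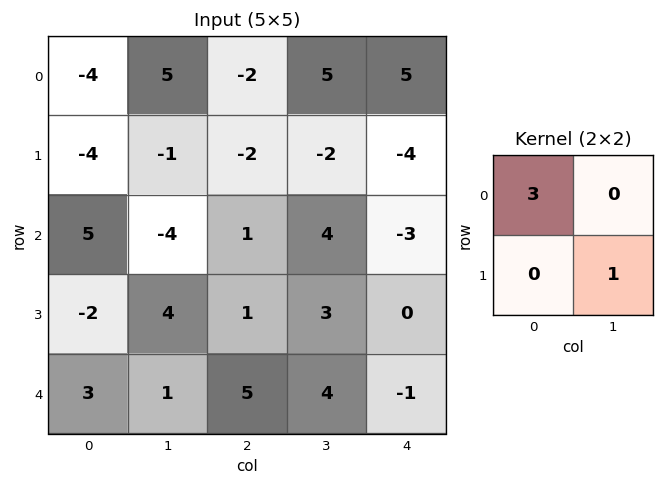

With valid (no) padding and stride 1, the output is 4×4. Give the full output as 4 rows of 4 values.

Output[0,0]: The receptive field on the input at this output position is [-4 5 / -4 -1]. Elementwise product with the kernel and sum: -4·3 + -1·1.

-13 13 -8 11
-16 -2 -2 -9
19 -11 6 12
-5 17 7 8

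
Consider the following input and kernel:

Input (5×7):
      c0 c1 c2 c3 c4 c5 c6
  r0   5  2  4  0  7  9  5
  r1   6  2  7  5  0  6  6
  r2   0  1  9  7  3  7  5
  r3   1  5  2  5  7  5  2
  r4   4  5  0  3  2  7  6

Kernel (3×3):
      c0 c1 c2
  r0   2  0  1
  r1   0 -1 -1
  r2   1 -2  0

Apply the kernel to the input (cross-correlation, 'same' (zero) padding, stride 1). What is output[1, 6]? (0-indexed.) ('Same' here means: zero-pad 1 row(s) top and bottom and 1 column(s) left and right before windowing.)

The receptive field on the zero-padded input at this output position is [9 5 0 / 6 6 0 / 7 5 0]. Elementwise product with the kernel and sum: 9·2 + 0·1 + 6·-1 + 0·-1 + 7·1 + 5·-2.

9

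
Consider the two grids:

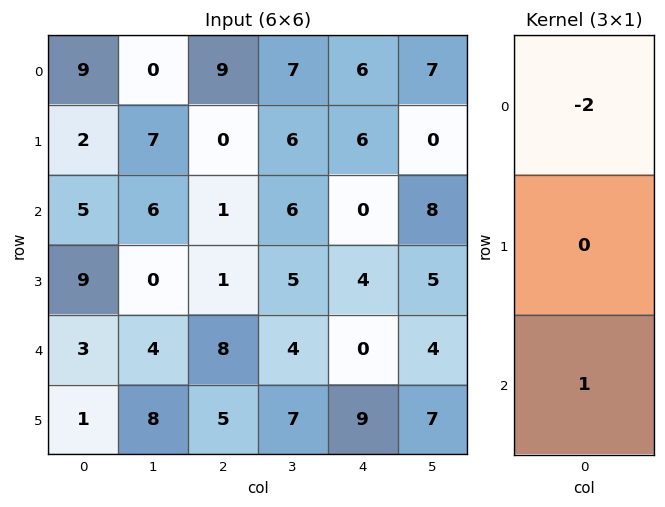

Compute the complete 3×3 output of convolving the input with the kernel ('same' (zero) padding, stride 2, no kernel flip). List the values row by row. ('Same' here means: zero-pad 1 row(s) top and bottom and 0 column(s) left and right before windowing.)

Output[0,0]: The receptive field on the zero-padded input at this output position is [0 / 9 / 2]. Elementwise product with the kernel and sum: 0·-2 + 2·1.
Output[0,1]: The receptive field on the zero-padded input at this output position is [0 / 9 / 0]. Elementwise product with the kernel and sum: 0·-2 + 0·1.

2 0 6
5 1 -8
-17 3 1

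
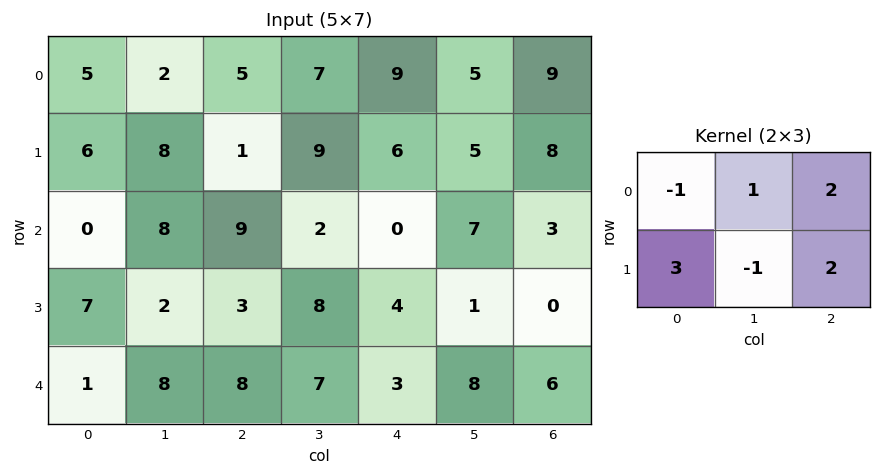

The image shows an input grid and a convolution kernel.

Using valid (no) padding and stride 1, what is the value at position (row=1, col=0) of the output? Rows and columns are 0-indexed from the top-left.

14

The receptive field on the input at this output position is [6 8 1 / 0 8 9]. Elementwise product with the kernel and sum: 6·-1 + 8·1 + 1·2 + 0·3 + 8·-1 + 9·2.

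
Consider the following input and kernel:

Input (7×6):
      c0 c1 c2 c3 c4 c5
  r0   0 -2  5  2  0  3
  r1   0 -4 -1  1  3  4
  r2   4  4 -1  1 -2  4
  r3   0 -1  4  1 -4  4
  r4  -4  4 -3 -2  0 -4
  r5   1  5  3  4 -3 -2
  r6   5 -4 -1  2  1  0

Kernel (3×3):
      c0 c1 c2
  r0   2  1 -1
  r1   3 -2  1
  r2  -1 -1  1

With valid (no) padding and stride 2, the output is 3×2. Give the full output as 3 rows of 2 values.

Output[0,0]: The receptive field on the input at this output position is [0 -2 5 / 0 -4 -1 / 4 4 -1]. Elementwise product with the kernel and sum: 0·2 + -2·1 + 5·-1 + 0·3 + -4·-2 + -1·1 + 4·-1 + 4·-1 + -1·1.

-9 8
16 12
-7 -10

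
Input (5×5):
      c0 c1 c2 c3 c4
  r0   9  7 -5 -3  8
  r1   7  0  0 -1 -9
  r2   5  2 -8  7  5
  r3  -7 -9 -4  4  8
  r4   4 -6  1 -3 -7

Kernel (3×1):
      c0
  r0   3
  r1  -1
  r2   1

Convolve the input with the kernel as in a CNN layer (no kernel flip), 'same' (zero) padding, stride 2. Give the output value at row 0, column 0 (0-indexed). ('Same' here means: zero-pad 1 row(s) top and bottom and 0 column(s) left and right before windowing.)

-2

The receptive field on the zero-padded input at this output position is [0 / 9 / 7]. Elementwise product with the kernel and sum: 0·3 + 9·-1 + 7·1.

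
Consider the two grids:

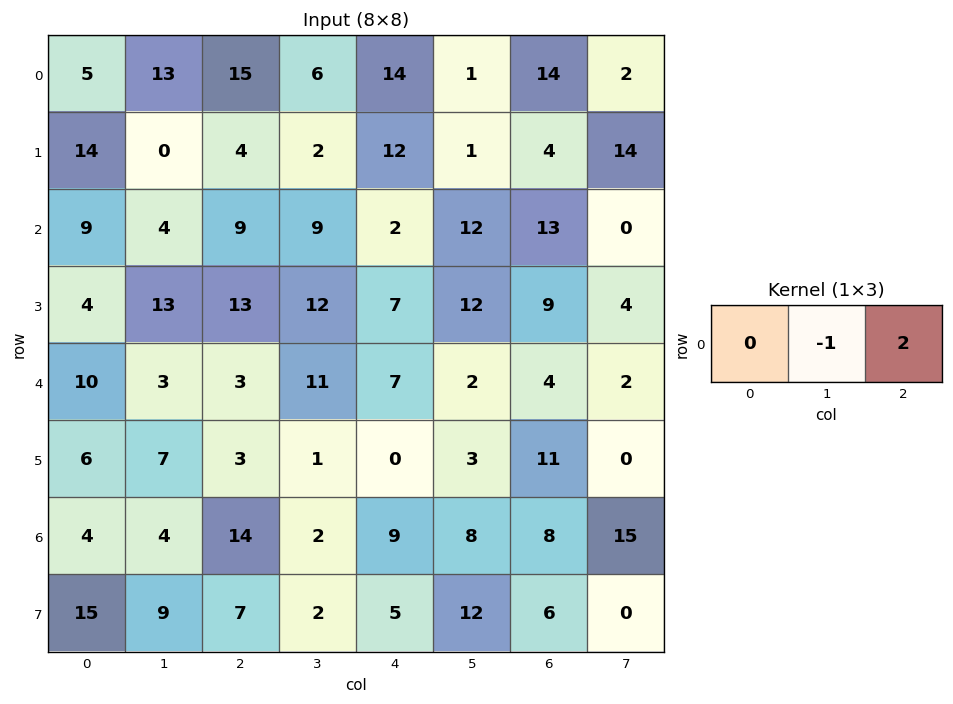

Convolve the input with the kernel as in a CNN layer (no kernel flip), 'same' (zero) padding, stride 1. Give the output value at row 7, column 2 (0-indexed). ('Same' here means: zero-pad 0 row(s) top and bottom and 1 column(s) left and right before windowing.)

The receptive field on the zero-padded input at this output position is [9 7 2]. Elementwise product with the kernel and sum: 7·-1 + 2·2.

-3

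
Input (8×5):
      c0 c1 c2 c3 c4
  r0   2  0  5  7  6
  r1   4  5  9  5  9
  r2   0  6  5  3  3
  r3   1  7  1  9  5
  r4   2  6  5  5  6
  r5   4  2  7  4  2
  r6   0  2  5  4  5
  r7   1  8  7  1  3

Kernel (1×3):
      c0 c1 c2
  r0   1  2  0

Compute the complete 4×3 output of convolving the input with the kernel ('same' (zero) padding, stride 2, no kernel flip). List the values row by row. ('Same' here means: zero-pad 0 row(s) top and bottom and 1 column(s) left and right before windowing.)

4 10 19
0 16 9
4 16 17
0 12 14

Output[0,0]: The receptive field on the zero-padded input at this output position is [0 2 0]. Elementwise product with the kernel and sum: 0·1 + 2·2.
Output[0,1]: The receptive field on the zero-padded input at this output position is [0 5 7]. Elementwise product with the kernel and sum: 0·1 + 5·2.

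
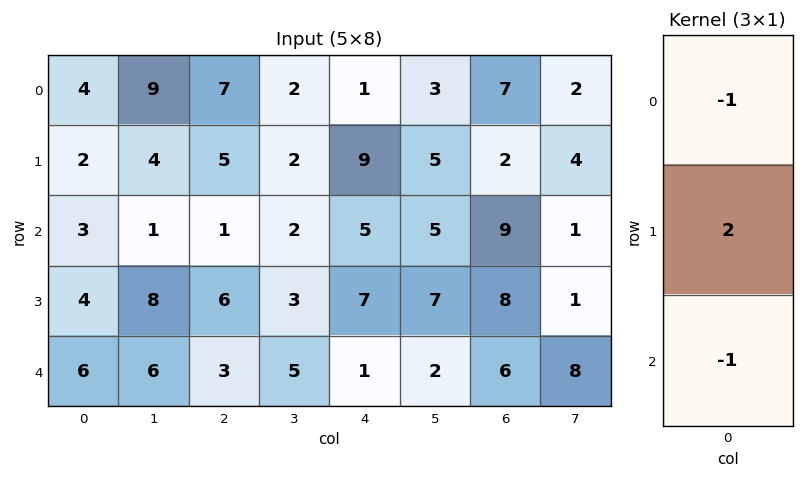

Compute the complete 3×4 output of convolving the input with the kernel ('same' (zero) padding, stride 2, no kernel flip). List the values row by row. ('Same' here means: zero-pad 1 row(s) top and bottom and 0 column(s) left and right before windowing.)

6 9 -7 12
0 -9 -6 8
8 0 -5 4

Output[0,0]: The receptive field on the zero-padded input at this output position is [0 / 4 / 2]. Elementwise product with the kernel and sum: 0·-1 + 4·2 + 2·-1.
Output[0,1]: The receptive field on the zero-padded input at this output position is [0 / 7 / 5]. Elementwise product with the kernel and sum: 0·-1 + 7·2 + 5·-1.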